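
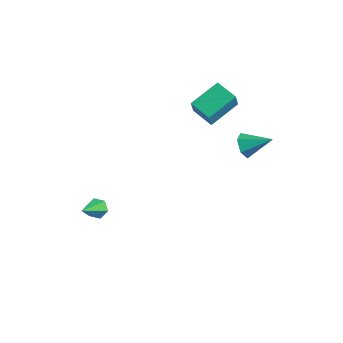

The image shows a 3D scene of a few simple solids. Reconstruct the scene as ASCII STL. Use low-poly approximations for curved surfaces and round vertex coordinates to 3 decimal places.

solid 
facet normal -0.140 0.728 -0.671
outer loop
vertex -1.511 -1.947 -3.61
vertex -2.108 -2.109 -3.661
vertex -1.935 -1.688 -3.24
endloop
endfacet
facet normal 0.728 0.345 0.592
outer loop
vertex -1.511 -1.947 -3.61
vertex -1.935 -1.688 -3.24
vertex -1.812 -3.631 -2.259
endloop
endfacet
facet normal -0.142 0.728 -0.670
outer loop
vertex -1.935 -1.688 -3.24
vertex -2.108 -2.109 -3.661
vertex -2.531 -1.85 -3.29
endloop
endfacet
facet normal -0.192 0.433 0.881
outer loop
vertex -1.935 -1.688 -3.24
vertex -2.531 -1.85 -3.29
vertex -1.812 -3.631 -2.259
endloop
endfacet
facet normal -0.142 0.728 -0.670
outer loop
vertex -2.531 -1.85 -3.29
vertex -2.108 -2.109 -3.661
vertex -2.704 -2.271 -3.711
endloop
endfacet
facet normal -0.885 -0.093 0.457
outer loop
vertex -2.531 -1.85 -3.29
vertex -2.704 -2.271 -3.711
vertex -1.812 -3.631 -2.259
endloop
endfacet
facet normal -0.142 0.728 -0.670
outer loop
vertex -2.704 -2.271 -3.711
vertex -2.108 -2.109 -3.661
vertex -2.28 -2.53 -4.082
endloop
endfacet
facet normal -0.658 -0.707 -0.258
outer loop
vertex -2.704 -2.271 -3.711
vertex -2.28 -2.53 -4.082
vertex -1.812 -3.631 -2.259
endloop
endfacet
facet normal -0.142 0.728 -0.670
outer loop
vertex -2.28 -2.53 -4.082
vertex -2.108 -2.109 -3.661
vertex -1.684 -2.368 -4.032
endloop
endfacet
facet normal 0.262 -0.795 -0.547
outer loop
vertex -2.28 -2.53 -4.082
vertex -1.684 -2.368 -4.032
vertex -1.812 -3.631 -2.259
endloop
endfacet
facet normal -0.141 0.729 -0.670
outer loop
vertex -1.684 -2.368 -4.032
vertex -2.108 -2.109 -3.661
vertex -1.511 -1.947 -3.61
endloop
endfacet
facet normal 0.955 -0.269 -0.123
outer loop
vertex -1.684 -2.368 -4.032
vertex -1.511 -1.947 -3.61
vertex -1.812 -3.631 -2.259
endloop
endfacet
facet normal -0.975 0.154 0.161
outer loop
vertex 0.198 2.788 2.978
vertex 0.573 4.543 3.57
vertex 0.091 3.145 1.986
endloop
endfacet
facet normal -0.198 -0.929 -0.313
outer loop
vertex 1.407 2.937 1.77
vertex 0.198 2.788 2.978
vertex 0.091 3.145 1.986
endloop
endfacet
facet normal -0.975 0.154 0.161
outer loop
vertex 0.091 3.145 1.986
vertex 0.573 4.543 3.57
vertex 0.466 4.901 2.578
endloop
endfacet
facet normal -0.100 0.337 -0.936
outer loop
vertex 0.466 4.901 2.578
vertex 1.407 2.937 1.77
vertex 0.091 3.145 1.986
endloop
endfacet
facet normal 0.100 -0.337 0.936
outer loop
vertex 0.198 2.788 2.978
vertex 1.889 4.335 3.354
vertex 0.573 4.543 3.57
endloop
endfacet
facet normal -0.199 -0.928 -0.314
outer loop
vertex 1.514 2.579 2.762
vertex 0.198 2.788 2.978
vertex 1.407 2.937 1.77
endloop
endfacet
facet normal 0.100 -0.337 0.936
outer loop
vertex 1.514 2.579 2.762
vertex 1.889 4.335 3.354
vertex 0.198 2.788 2.978
endloop
endfacet
facet normal 0.198 0.929 0.314
outer loop
vertex 0.573 4.543 3.57
vertex 1.889 4.335 3.354
vertex 0.466 4.901 2.578
endloop
endfacet
facet normal -0.100 0.337 -0.936
outer loop
vertex 1.782 4.692 2.362
vertex 1.407 2.937 1.77
vertex 0.466 4.901 2.578
endloop
endfacet
facet normal 0.199 0.929 0.313
outer loop
vertex 0.466 4.901 2.578
vertex 1.889 4.335 3.354
vertex 1.782 4.692 2.362
endloop
endfacet
facet normal 0.975 -0.154 -0.161
outer loop
vertex 1.782 4.692 2.362
vertex 1.514 2.579 2.762
vertex 1.407 2.937 1.77
endloop
endfacet
facet normal 0.975 -0.154 -0.161
outer loop
vertex 1.889 4.335 3.354
vertex 1.514 2.579 2.762
vertex 1.782 4.692 2.362
endloop
endfacet
facet normal -0.764 -0.448 -0.465
outer loop
vertex 3.516 3.51 0.356
vertex 3.308 3.185 1.011
vertex 3.027 3.864 0.818
endloop
endfacet
facet normal 0.234 0.875 -0.423
outer loop
vertex 3.516 3.51 0.356
vertex 3.027 3.864 0.818
vertex 4.552 3.915 1.769
endloop
endfacet
facet normal -0.764 -0.448 -0.465
outer loop
vertex 3.027 3.864 0.818
vertex 3.308 3.185 1.011
vertex 2.819 3.539 1.473
endloop
endfacet
facet normal -0.256 0.896 0.363
outer loop
vertex 3.027 3.864 0.818
vertex 2.819 3.539 1.473
vertex 4.552 3.915 1.769
endloop
endfacet
facet normal -0.764 -0.448 -0.465
outer loop
vertex 2.819 3.539 1.473
vertex 3.308 3.185 1.011
vertex 3.1 2.86 1.666
endloop
endfacet
facet normal -0.205 0.188 0.961
outer loop
vertex 2.819 3.539 1.473
vertex 3.1 2.86 1.666
vertex 4.552 3.915 1.769
endloop
endfacet
facet normal -0.764 -0.447 -0.465
outer loop
vertex 3.1 2.86 1.666
vertex 3.308 3.185 1.011
vertex 3.588 2.506 1.204
endloop
endfacet
facet normal 0.338 -0.540 0.771
outer loop
vertex 3.1 2.86 1.666
vertex 3.588 2.506 1.204
vertex 4.552 3.915 1.769
endloop
endfacet
facet normal -0.764 -0.447 -0.465
outer loop
vertex 3.588 2.506 1.204
vertex 3.308 3.185 1.011
vertex 3.796 2.831 0.549
endloop
endfacet
facet normal 0.828 -0.560 -0.015
outer loop
vertex 3.588 2.506 1.204
vertex 3.796 2.831 0.549
vertex 4.552 3.915 1.769
endloop
endfacet
facet normal -0.764 -0.447 -0.465
outer loop
vertex 3.796 2.831 0.549
vertex 3.308 3.185 1.011
vertex 3.516 3.51 0.356
endloop
endfacet
facet normal 0.777 0.147 -0.612
outer loop
vertex 3.796 2.831 0.549
vertex 3.516 3.51 0.356
vertex 4.552 3.915 1.769
endloop
endfacet

endsolid


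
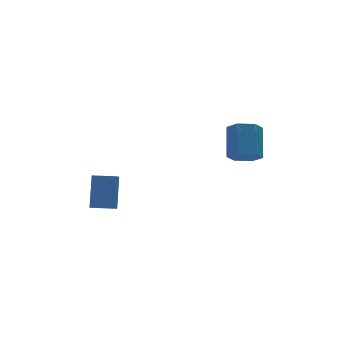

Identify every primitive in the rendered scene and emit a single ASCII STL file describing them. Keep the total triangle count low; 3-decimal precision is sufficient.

solid 
facet normal -0.361 -0.622 -0.695
outer loop
vertex 3.531 -1.286 -0.97
vertex 2.88 -1.598 -0.352
vertex 2.685 -0.857 -0.914
endloop
endfacet
facet normal 0.277 0.640 -0.717
outer loop
vertex 3.531 -1.286 -0.97
vertex 2.685 -0.857 -0.914
vertex 4.271 -0.01 0.454
endloop
endfacet
facet normal 0.276 0.640 -0.717
outer loop
vertex 4.271 -0.01 0.454
vertex 2.685 -0.857 -0.914
vertex 3.425 0.418 0.51
endloop
endfacet
facet normal 0.361 0.623 0.694
outer loop
vertex 4.271 -0.01 0.454
vertex 3.425 0.418 0.51
vertex 3.62 -0.322 1.072
endloop
endfacet
facet normal -0.361 -0.622 -0.695
outer loop
vertex 2.685 -0.857 -0.914
vertex 2.88 -1.598 -0.352
vertex 2.034 -1.169 -0.296
endloop
endfacet
facet normal -0.633 0.711 -0.308
outer loop
vertex 2.685 -0.857 -0.914
vertex 2.034 -1.169 -0.296
vertex 3.425 0.418 0.51
endloop
endfacet
facet normal -0.633 0.711 -0.308
outer loop
vertex 3.425 0.418 0.51
vertex 2.034 -1.169 -0.296
vertex 2.774 0.106 1.128
endloop
endfacet
facet normal 0.361 0.623 0.694
outer loop
vertex 3.425 0.418 0.51
vertex 2.774 0.106 1.128
vertex 3.62 -0.322 1.072
endloop
endfacet
facet normal -0.361 -0.622 -0.695
outer loop
vertex 2.034 -1.169 -0.296
vertex 2.88 -1.598 -0.352
vertex 2.229 -1.91 0.266
endloop
endfacet
facet normal -0.910 0.071 0.409
outer loop
vertex 2.034 -1.169 -0.296
vertex 2.229 -1.91 0.266
vertex 2.774 0.106 1.128
endloop
endfacet
facet normal -0.910 0.071 0.409
outer loop
vertex 2.774 0.106 1.128
vertex 2.229 -1.91 0.266
vertex 2.969 -0.634 1.69
endloop
endfacet
facet normal 0.361 0.623 0.694
outer loop
vertex 2.774 0.106 1.128
vertex 2.969 -0.634 1.69
vertex 3.62 -0.322 1.072
endloop
endfacet
facet normal -0.361 -0.623 -0.694
outer loop
vertex 2.229 -1.91 0.266
vertex 2.88 -1.598 -0.352
vertex 3.075 -2.338 0.21
endloop
endfacet
facet normal -0.276 -0.640 0.717
outer loop
vertex 2.229 -1.91 0.266
vertex 3.075 -2.338 0.21
vertex 2.969 -0.634 1.69
endloop
endfacet
facet normal -0.277 -0.640 0.717
outer loop
vertex 2.969 -0.634 1.69
vertex 3.075 -2.338 0.21
vertex 3.815 -1.063 1.634
endloop
endfacet
facet normal 0.361 0.622 0.695
outer loop
vertex 2.969 -0.634 1.69
vertex 3.815 -1.063 1.634
vertex 3.62 -0.322 1.072
endloop
endfacet
facet normal -0.361 -0.623 -0.694
outer loop
vertex 3.075 -2.338 0.21
vertex 2.88 -1.598 -0.352
vertex 3.726 -2.026 -0.408
endloop
endfacet
facet normal 0.633 -0.711 0.308
outer loop
vertex 3.075 -2.338 0.21
vertex 3.726 -2.026 -0.408
vertex 3.815 -1.063 1.634
endloop
endfacet
facet normal 0.633 -0.711 0.308
outer loop
vertex 3.815 -1.063 1.634
vertex 3.726 -2.026 -0.408
vertex 4.466 -0.751 1.016
endloop
endfacet
facet normal 0.361 0.622 0.695
outer loop
vertex 3.815 -1.063 1.634
vertex 4.466 -0.751 1.016
vertex 3.62 -0.322 1.072
endloop
endfacet
facet normal -0.361 -0.623 -0.694
outer loop
vertex 3.726 -2.026 -0.408
vertex 2.88 -1.598 -0.352
vertex 3.531 -1.286 -0.97
endloop
endfacet
facet normal 0.910 -0.071 -0.409
outer loop
vertex 3.726 -2.026 -0.408
vertex 3.531 -1.286 -0.97
vertex 4.466 -0.751 1.016
endloop
endfacet
facet normal 0.910 -0.071 -0.409
outer loop
vertex 4.466 -0.751 1.016
vertex 3.531 -1.286 -0.97
vertex 4.271 -0.01 0.454
endloop
endfacet
facet normal 0.361 0.622 0.695
outer loop
vertex 4.466 -0.751 1.016
vertex 4.271 -0.01 0.454
vertex 3.62 -0.322 1.072
endloop
endfacet
facet normal -0.554 -0.636 0.537
outer loop
vertex -2.728 2.267 -2.184
vertex -3.699 3.052 -2.256
vertex -3.363 1.32 -3.96
endloop
endfacet
facet normal 0.776 -0.628 0.057
outer loop
vertex -2.781 1.988 -4.524
vertex -2.728 2.267 -2.184
vertex -3.363 1.32 -3.96
endloop
endfacet
facet normal -0.554 -0.636 0.537
outer loop
vertex -3.363 1.32 -3.96
vertex -3.699 3.052 -2.256
vertex -4.333 2.105 -4.032
endloop
endfacet
facet normal -0.301 -0.449 -0.842
outer loop
vertex -4.333 2.105 -4.032
vertex -2.781 1.988 -4.524
vertex -3.363 1.32 -3.96
endloop
endfacet
facet normal 0.300 0.449 0.842
outer loop
vertex -2.728 2.267 -2.184
vertex -3.117 3.72 -2.82
vertex -3.699 3.052 -2.256
endloop
endfacet
facet normal 0.777 -0.627 0.057
outer loop
vertex -2.147 2.935 -2.748
vertex -2.728 2.267 -2.184
vertex -2.781 1.988 -4.524
endloop
endfacet
facet normal 0.301 0.449 0.841
outer loop
vertex -2.147 2.935 -2.748
vertex -3.117 3.72 -2.82
vertex -2.728 2.267 -2.184
endloop
endfacet
facet normal -0.776 0.628 -0.058
outer loop
vertex -3.699 3.052 -2.256
vertex -3.117 3.72 -2.82
vertex -4.333 2.105 -4.032
endloop
endfacet
facet normal -0.301 -0.449 -0.841
outer loop
vertex -3.752 2.773 -4.596
vertex -2.781 1.988 -4.524
vertex -4.333 2.105 -4.032
endloop
endfacet
facet normal -0.777 0.627 -0.057
outer loop
vertex -4.333 2.105 -4.032
vertex -3.117 3.72 -2.82
vertex -3.752 2.773 -4.596
endloop
endfacet
facet normal 0.554 0.636 -0.537
outer loop
vertex -3.752 2.773 -4.596
vertex -2.147 2.935 -2.748
vertex -2.781 1.988 -4.524
endloop
endfacet
facet normal 0.554 0.636 -0.537
outer loop
vertex -3.117 3.72 -2.82
vertex -2.147 2.935 -2.748
vertex -3.752 2.773 -4.596
endloop
endfacet

endsolid


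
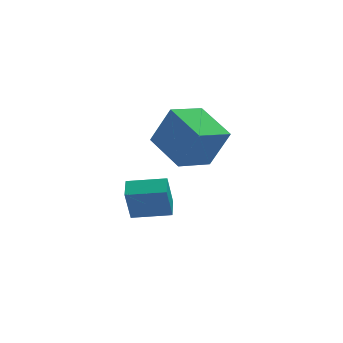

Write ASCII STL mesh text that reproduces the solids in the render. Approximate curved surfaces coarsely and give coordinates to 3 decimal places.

solid 
facet normal -0.812 -0.521 0.264
outer loop
vertex 2.381 -1.915 3.248
vertex 1.598 -0.394 3.839
vertex 1.696 -1.652 1.66
endloop
endfacet
facet normal 0.433 -0.841 -0.326
outer loop
vertex 2.922 -0.866 1.261
vertex 2.381 -1.915 3.248
vertex 1.696 -1.652 1.66
endloop
endfacet
facet normal -0.812 -0.520 0.264
outer loop
vertex 1.696 -1.652 1.66
vertex 1.598 -0.394 3.839
vertex 0.913 -0.13 2.25
endloop
endfacet
facet normal -0.392 0.150 -0.908
outer loop
vertex 0.913 -0.13 2.25
vertex 2.922 -0.866 1.261
vertex 1.696 -1.652 1.66
endloop
endfacet
facet normal 0.392 -0.151 0.908
outer loop
vertex 2.381 -1.915 3.248
vertex 2.824 0.392 3.44
vertex 1.598 -0.394 3.839
endloop
endfacet
facet normal 0.432 -0.841 -0.326
outer loop
vertex 3.607 -1.13 2.85
vertex 2.381 -1.915 3.248
vertex 2.922 -0.866 1.261
endloop
endfacet
facet normal 0.391 -0.151 0.908
outer loop
vertex 3.607 -1.13 2.85
vertex 2.824 0.392 3.44
vertex 2.381 -1.915 3.248
endloop
endfacet
facet normal -0.433 0.840 0.326
outer loop
vertex 1.598 -0.394 3.839
vertex 2.824 0.392 3.44
vertex 0.913 -0.13 2.25
endloop
endfacet
facet normal -0.391 0.151 -0.908
outer loop
vertex 2.139 0.655 1.852
vertex 2.922 -0.866 1.261
vertex 0.913 -0.13 2.25
endloop
endfacet
facet normal -0.433 0.841 0.326
outer loop
vertex 0.913 -0.13 2.25
vertex 2.824 0.392 3.44
vertex 2.139 0.655 1.852
endloop
endfacet
facet normal 0.812 0.521 -0.264
outer loop
vertex 2.139 0.655 1.852
vertex 3.607 -1.13 2.85
vertex 2.922 -0.866 1.261
endloop
endfacet
facet normal 0.812 0.520 -0.264
outer loop
vertex 2.824 0.392 3.44
vertex 3.607 -1.13 2.85
vertex 2.139 0.655 1.852
endloop
endfacet
facet normal -0.973 0.194 -0.128
outer loop
vertex 0.025 0.242 -0.688
vertex 0.164 1.091 -0.458
vertex 0.278 0.583 -2.096
endloop
endfacet
facet normal -0.156 -0.953 -0.259
outer loop
vertex 1.756 0.289 -1.902
vertex 0.025 0.242 -0.688
vertex 0.278 0.583 -2.096
endloop
endfacet
facet normal -0.973 0.193 -0.127
outer loop
vertex 0.278 0.583 -2.096
vertex 0.164 1.091 -0.458
vertex 0.416 1.432 -1.866
endloop
endfacet
facet normal 0.172 0.231 -0.958
outer loop
vertex 0.416 1.432 -1.866
vertex 1.756 0.289 -1.902
vertex 0.278 0.583 -2.096
endloop
endfacet
facet normal -0.172 -0.231 0.958
outer loop
vertex 0.025 0.242 -0.688
vertex 1.642 0.797 -0.264
vertex 0.164 1.091 -0.458
endloop
endfacet
facet normal -0.156 -0.953 -0.259
outer loop
vertex 1.504 -0.052 -0.494
vertex 0.025 0.242 -0.688
vertex 1.756 0.289 -1.902
endloop
endfacet
facet normal -0.172 -0.232 0.958
outer loop
vertex 1.504 -0.052 -0.494
vertex 1.642 0.797 -0.264
vertex 0.025 0.242 -0.688
endloop
endfacet
facet normal 0.156 0.953 0.259
outer loop
vertex 0.164 1.091 -0.458
vertex 1.642 0.797 -0.264
vertex 0.416 1.432 -1.866
endloop
endfacet
facet normal 0.172 0.231 -0.958
outer loop
vertex 1.895 1.138 -1.672
vertex 1.756 0.289 -1.902
vertex 0.416 1.432 -1.866
endloop
endfacet
facet normal 0.156 0.953 0.259
outer loop
vertex 0.416 1.432 -1.866
vertex 1.642 0.797 -0.264
vertex 1.895 1.138 -1.672
endloop
endfacet
facet normal 0.973 -0.194 0.127
outer loop
vertex 1.895 1.138 -1.672
vertex 1.504 -0.052 -0.494
vertex 1.756 0.289 -1.902
endloop
endfacet
facet normal 0.973 -0.193 0.128
outer loop
vertex 1.642 0.797 -0.264
vertex 1.504 -0.052 -0.494
vertex 1.895 1.138 -1.672
endloop
endfacet

endsolid


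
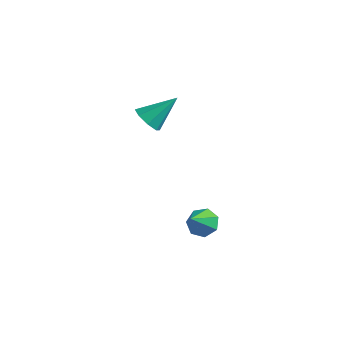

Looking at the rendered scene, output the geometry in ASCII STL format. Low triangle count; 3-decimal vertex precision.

solid 
facet normal -0.105 0.705 -0.701
outer loop
vertex 3.549 0.106 -3.164
vertex 2.834 0.088 -3.075
vertex 3.319 0.498 -2.735
endloop
endfacet
facet normal 0.886 0.011 0.464
outer loop
vertex 3.549 0.106 -3.164
vertex 3.319 0.498 -2.735
vertex 2.986 -0.928 -2.065
endloop
endfacet
facet normal -0.105 0.706 -0.701
outer loop
vertex 3.319 0.498 -2.735
vertex 2.834 0.088 -3.075
vertex 2.724 0.581 -2.562
endloop
endfacet
facet normal 0.306 0.345 0.887
outer loop
vertex 3.319 0.498 -2.735
vertex 2.724 0.581 -2.562
vertex 2.986 -0.928 -2.065
endloop
endfacet
facet normal -0.106 0.706 -0.701
outer loop
vertex 2.724 0.581 -2.562
vertex 2.834 0.088 -3.075
vertex 2.213 0.293 -2.775
endloop
endfacet
facet normal -0.471 0.201 0.859
outer loop
vertex 2.724 0.581 -2.562
vertex 2.213 0.293 -2.775
vertex 2.986 -0.928 -2.065
endloop
endfacet
facet normal -0.106 0.705 -0.701
outer loop
vertex 2.213 0.293 -2.775
vertex 2.834 0.088 -3.075
vertex 2.169 -0.15 -3.214
endloop
endfacet
facet normal -0.861 -0.312 0.401
outer loop
vertex 2.213 0.293 -2.775
vertex 2.169 -0.15 -3.214
vertex 2.986 -0.928 -2.065
endloop
endfacet
facet normal -0.106 0.705 -0.702
outer loop
vertex 2.169 -0.15 -3.214
vertex 2.834 0.088 -3.075
vertex 2.626 -0.414 -3.548
endloop
endfacet
facet normal -0.571 -0.809 -0.142
outer loop
vertex 2.169 -0.15 -3.214
vertex 2.626 -0.414 -3.548
vertex 2.986 -0.928 -2.065
endloop
endfacet
facet normal -0.106 0.705 -0.702
outer loop
vertex 2.626 -0.414 -3.548
vertex 2.834 0.088 -3.075
vertex 3.24 -0.3 -3.526
endloop
endfacet
facet normal 0.183 -0.914 -0.361
outer loop
vertex 2.626 -0.414 -3.548
vertex 3.24 -0.3 -3.526
vertex 2.986 -0.928 -2.065
endloop
endfacet
facet normal -0.105 0.705 -0.701
outer loop
vertex 3.24 -0.3 -3.526
vertex 2.834 0.088 -3.075
vertex 3.549 0.106 -3.164
endloop
endfacet
facet normal 0.830 -0.550 -0.092
outer loop
vertex 3.24 -0.3 -3.526
vertex 3.549 0.106 -3.164
vertex 2.986 -0.928 -2.065
endloop
endfacet
facet normal -0.421 -0.650 -0.633
outer loop
vertex 0.578 -0.625 2.432
vertex 0.143 -0.096 2.178
vertex 0.804 -0.351 2.0
endloop
endfacet
facet normal 0.911 -0.291 0.292
outer loop
vertex 0.578 -0.625 2.432
vertex 0.804 -0.351 2.0
vertex 0.837 0.976 3.222
endloop
endfacet
facet normal -0.421 -0.650 -0.632
outer loop
vertex 0.804 -0.351 2.0
vertex 0.143 -0.096 2.178
vertex 0.642 0.072 1.673
endloop
endfacet
facet normal 0.955 0.188 -0.230
outer loop
vertex 0.804 -0.351 2.0
vertex 0.642 0.072 1.673
vertex 0.837 0.976 3.222
endloop
endfacet
facet normal -0.421 -0.650 -0.632
outer loop
vertex 0.642 0.072 1.673
vertex 0.143 -0.096 2.178
vertex 0.188 0.397 1.641
endloop
endfacet
facet normal 0.534 0.699 -0.475
outer loop
vertex 0.642 0.072 1.673
vertex 0.188 0.397 1.641
vertex 0.837 0.976 3.222
endloop
endfacet
facet normal -0.420 -0.651 -0.632
outer loop
vertex 0.188 0.397 1.641
vertex 0.143 -0.096 2.178
vertex -0.292 0.432 1.924
endloop
endfacet
facet normal -0.109 0.947 -0.302
outer loop
vertex 0.188 0.397 1.641
vertex -0.292 0.432 1.924
vertex 0.837 0.976 3.222
endloop
endfacet
facet normal -0.420 -0.651 -0.633
outer loop
vertex -0.292 0.432 1.924
vertex 0.143 -0.096 2.178
vertex -0.518 0.158 2.356
endloop
endfacet
facet normal -0.593 0.784 0.187
outer loop
vertex -0.292 0.432 1.924
vertex -0.518 0.158 2.356
vertex 0.837 0.976 3.222
endloop
endfacet
facet normal -0.420 -0.650 -0.633
outer loop
vertex -0.518 0.158 2.356
vertex 0.143 -0.096 2.178
vertex -0.356 -0.265 2.683
endloop
endfacet
facet normal -0.637 0.304 0.709
outer loop
vertex -0.518 0.158 2.356
vertex -0.356 -0.265 2.683
vertex 0.837 0.976 3.222
endloop
endfacet
facet normal -0.420 -0.651 -0.633
outer loop
vertex -0.356 -0.265 2.683
vertex 0.143 -0.096 2.178
vertex 0.098 -0.589 2.715
endloop
endfacet
facet normal -0.215 -0.207 0.954
outer loop
vertex -0.356 -0.265 2.683
vertex 0.098 -0.589 2.715
vertex 0.837 0.976 3.222
endloop
endfacet
facet normal -0.421 -0.650 -0.632
outer loop
vertex 0.098 -0.589 2.715
vertex 0.143 -0.096 2.178
vertex 0.578 -0.625 2.432
endloop
endfacet
facet normal 0.427 -0.455 0.782
outer loop
vertex 0.098 -0.589 2.715
vertex 0.578 -0.625 2.432
vertex 0.837 0.976 3.222
endloop
endfacet

endsolid


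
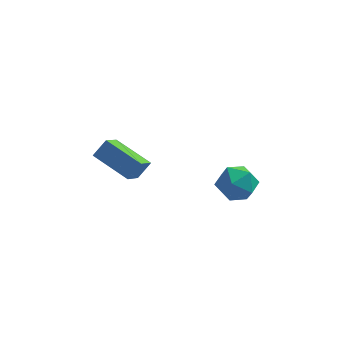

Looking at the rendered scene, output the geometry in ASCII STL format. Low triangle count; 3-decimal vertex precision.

solid 
facet normal -0.542 -0.408 -0.735
outer loop
vertex -2.177 2.282 1.996
vertex -3.828 3.278 2.661
vertex -1.859 3.37 1.157
endloop
endfacet
facet normal 0.810 -0.488 -0.326
outer loop
vertex -1.312 3.782 1.899
vertex -2.177 2.282 1.996
vertex -1.859 3.37 1.157
endloop
endfacet
facet normal -0.542 -0.409 -0.734
outer loop
vertex -1.859 3.37 1.157
vertex -3.828 3.278 2.661
vertex -3.511 4.365 1.822
endloop
endfacet
facet normal 0.225 0.772 -0.595
outer loop
vertex -3.511 4.365 1.822
vertex -1.312 3.782 1.899
vertex -1.859 3.37 1.157
endloop
endfacet
facet normal -0.226 -0.771 0.595
outer loop
vertex -2.177 2.282 1.996
vertex -3.281 3.69 3.403
vertex -3.828 3.278 2.661
endloop
endfacet
facet normal 0.810 -0.488 -0.326
outer loop
vertex -1.629 2.695 2.738
vertex -2.177 2.282 1.996
vertex -1.312 3.782 1.899
endloop
endfacet
facet normal -0.225 -0.771 0.595
outer loop
vertex -1.629 2.695 2.738
vertex -3.281 3.69 3.403
vertex -2.177 2.282 1.996
endloop
endfacet
facet normal -0.810 0.488 0.326
outer loop
vertex -3.828 3.278 2.661
vertex -3.281 3.69 3.403
vertex -3.511 4.365 1.822
endloop
endfacet
facet normal 0.225 0.771 -0.596
outer loop
vertex -2.963 4.778 2.564
vertex -1.312 3.782 1.899
vertex -3.511 4.365 1.822
endloop
endfacet
facet normal -0.810 0.488 0.326
outer loop
vertex -3.511 4.365 1.822
vertex -3.281 3.69 3.403
vertex -2.963 4.778 2.564
endloop
endfacet
facet normal 0.542 0.409 0.734
outer loop
vertex -2.963 4.778 2.564
vertex -1.629 2.695 2.738
vertex -1.312 3.782 1.899
endloop
endfacet
facet normal 0.542 0.408 0.735
outer loop
vertex -3.281 3.69 3.403
vertex -1.629 2.695 2.738
vertex -2.963 4.778 2.564
endloop
endfacet
facet normal 0.154 0.433 0.888
outer loop
vertex 2.834 3.357 2.332
vertex 2.126 2.701 2.775
vertex 3.151 2.426 2.731
endloop
endfacet
facet normal 0.742 0.461 0.486
outer loop
vertex 2.834 3.357 2.332
vertex 3.151 2.426 2.731
vertex 3.544 2.768 1.806
endloop
endfacet
facet normal 0.580 0.806 -0.119
outer loop
vertex 2.834 3.357 2.332
vertex 3.544 2.768 1.806
vertex 2.761 3.254 1.277
endloop
endfacet
facet normal -0.107 0.990 -0.089
outer loop
vertex 2.834 3.357 2.332
vertex 2.761 3.254 1.277
vertex 1.885 3.213 1.876
endloop
endfacet
facet normal -0.371 0.761 0.533
outer loop
vertex 2.834 3.357 2.332
vertex 1.885 3.213 1.876
vertex 2.126 2.701 2.775
endloop
endfacet
facet normal 0.926 -0.207 0.317
outer loop
vertex 3.544 2.768 1.806
vertex 3.151 2.426 2.731
vertex 3.275 1.747 1.924
endloop
endfacet
facet normal -0.026 -0.252 0.967
outer loop
vertex 3.151 2.426 2.731
vertex 2.126 2.701 2.775
vertex 2.399 1.706 2.523
endloop
endfacet
facet normal -0.877 0.276 0.393
outer loop
vertex 2.126 2.701 2.775
vertex 1.885 3.213 1.876
vertex 1.616 2.192 1.994
endloop
endfacet
facet normal -0.450 0.648 -0.614
outer loop
vertex 1.885 3.213 1.876
vertex 2.761 3.254 1.277
vertex 2.009 2.534 1.069
endloop
endfacet
facet normal 0.664 0.350 -0.661
outer loop
vertex 2.761 3.254 1.277
vertex 3.544 2.768 1.806
vertex 3.034 2.259 1.025
endloop
endfacet
facet normal 0.107 -0.990 0.089
outer loop
vertex 2.326 1.603 1.468
vertex 3.275 1.747 1.924
vertex 2.399 1.706 2.523
endloop
endfacet
facet normal -0.580 -0.806 0.119
outer loop
vertex 2.326 1.603 1.468
vertex 2.399 1.706 2.523
vertex 1.616 2.192 1.994
endloop
endfacet
facet normal -0.742 -0.461 -0.486
outer loop
vertex 2.326 1.603 1.468
vertex 1.616 2.192 1.994
vertex 2.009 2.534 1.069
endloop
endfacet
facet normal -0.154 -0.433 -0.888
outer loop
vertex 2.326 1.603 1.468
vertex 2.009 2.534 1.069
vertex 3.034 2.259 1.025
endloop
endfacet
facet normal 0.371 -0.761 -0.533
outer loop
vertex 2.326 1.603 1.468
vertex 3.034 2.259 1.025
vertex 3.275 1.747 1.924
endloop
endfacet
facet normal 0.450 -0.648 0.614
outer loop
vertex 2.399 1.706 2.523
vertex 3.275 1.747 1.924
vertex 3.151 2.426 2.731
endloop
endfacet
facet normal -0.664 -0.350 0.661
outer loop
vertex 1.616 2.192 1.994
vertex 2.399 1.706 2.523
vertex 2.126 2.701 2.775
endloop
endfacet
facet normal -0.926 0.207 -0.317
outer loop
vertex 2.009 2.534 1.069
vertex 1.616 2.192 1.994
vertex 1.885 3.213 1.876
endloop
endfacet
facet normal 0.026 0.252 -0.967
outer loop
vertex 3.034 2.259 1.025
vertex 2.009 2.534 1.069
vertex 2.761 3.254 1.277
endloop
endfacet
facet normal 0.877 -0.276 -0.393
outer loop
vertex 3.275 1.747 1.924
vertex 3.034 2.259 1.025
vertex 3.544 2.768 1.806
endloop
endfacet

endsolid


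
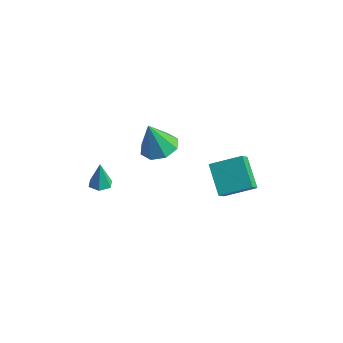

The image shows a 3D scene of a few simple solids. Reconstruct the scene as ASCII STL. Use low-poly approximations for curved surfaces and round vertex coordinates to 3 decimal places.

solid 
facet normal 0.095 -0.135 -0.986
outer loop
vertex -2.854 -0.193 -1.223
vertex -3.501 -0.23 -1.28
vertex -3.202 0.345 -1.33
endloop
endfacet
facet normal 0.751 0.556 0.356
outer loop
vertex -2.854 -0.193 -1.223
vertex -3.202 0.345 -1.33
vertex -3.639 -0.03 0.18
endloop
endfacet
facet normal 0.095 -0.135 -0.986
outer loop
vertex -3.202 0.345 -1.33
vertex -3.501 -0.23 -1.28
vertex -3.849 0.308 -1.387
endloop
endfacet
facet normal -0.075 0.973 0.220
outer loop
vertex -3.202 0.345 -1.33
vertex -3.849 0.308 -1.387
vertex -3.639 -0.03 0.18
endloop
endfacet
facet normal 0.093 -0.136 -0.986
outer loop
vertex -3.849 0.308 -1.387
vertex -3.501 -0.23 -1.28
vertex -4.147 -0.267 -1.336
endloop
endfacet
facet normal -0.859 0.464 0.215
outer loop
vertex -3.849 0.308 -1.387
vertex -4.147 -0.267 -1.336
vertex -3.639 -0.03 0.18
endloop
endfacet
facet normal 0.093 -0.136 -0.986
outer loop
vertex -4.147 -0.267 -1.336
vertex -3.501 -0.23 -1.28
vertex -3.799 -0.805 -1.229
endloop
endfacet
facet normal -0.818 -0.460 0.346
outer loop
vertex -4.147 -0.267 -1.336
vertex -3.799 -0.805 -1.229
vertex -3.639 -0.03 0.18
endloop
endfacet
facet normal 0.093 -0.136 -0.986
outer loop
vertex -3.799 -0.805 -1.229
vertex -3.501 -0.23 -1.28
vertex -3.152 -0.769 -1.173
endloop
endfacet
facet normal 0.007 -0.877 0.481
outer loop
vertex -3.799 -0.805 -1.229
vertex -3.152 -0.769 -1.173
vertex -3.639 -0.03 0.18
endloop
endfacet
facet normal 0.095 -0.135 -0.986
outer loop
vertex -3.152 -0.769 -1.173
vertex -3.501 -0.23 -1.28
vertex -2.854 -0.193 -1.223
endloop
endfacet
facet normal 0.793 -0.368 0.486
outer loop
vertex -3.152 -0.769 -1.173
vertex -2.854 -0.193 -1.223
vertex -3.639 -0.03 0.18
endloop
endfacet
facet normal 0.230 0.184 -0.956
outer loop
vertex -0.209 1.98 2.023
vertex -1.205 1.792 1.747
vertex -0.663 2.642 2.041
endloop
endfacet
facet normal 0.597 0.390 0.701
outer loop
vertex -0.209 1.98 2.023
vertex -0.663 2.642 2.041
vertex -1.635 1.448 3.533
endloop
endfacet
facet normal 0.230 0.184 -0.956
outer loop
vertex -0.663 2.642 2.041
vertex -1.205 1.792 1.747
vertex -1.435 2.807 1.887
endloop
endfacet
facet normal 0.037 0.768 0.639
outer loop
vertex -0.663 2.642 2.041
vertex -1.435 2.807 1.887
vertex -1.635 1.448 3.533
endloop
endfacet
facet normal 0.230 0.184 -0.956
outer loop
vertex -1.435 2.807 1.887
vertex -1.205 1.792 1.747
vertex -2.071 2.377 1.651
endloop
endfacet
facet normal -0.608 0.647 0.460
outer loop
vertex -1.435 2.807 1.887
vertex -2.071 2.377 1.651
vertex -1.635 1.448 3.533
endloop
endfacet
facet normal 0.230 0.184 -0.955
outer loop
vertex -2.071 2.377 1.651
vertex -1.205 1.792 1.747
vertex -2.2 1.605 1.471
endloop
endfacet
facet normal -0.958 0.097 0.270
outer loop
vertex -2.071 2.377 1.651
vertex -2.2 1.605 1.471
vertex -1.635 1.448 3.533
endloop
endfacet
facet normal 0.230 0.185 -0.955
outer loop
vertex -2.2 1.605 1.471
vertex -1.205 1.792 1.747
vertex -1.746 0.942 1.452
endloop
endfacet
facet normal -0.809 -0.559 0.179
outer loop
vertex -2.2 1.605 1.471
vertex -1.746 0.942 1.452
vertex -1.635 1.448 3.533
endloop
endfacet
facet normal 0.230 0.185 -0.955
outer loop
vertex -1.746 0.942 1.452
vertex -1.205 1.792 1.747
vertex -0.975 0.777 1.606
endloop
endfacet
facet normal -0.249 -0.938 0.241
outer loop
vertex -1.746 0.942 1.452
vertex -0.975 0.777 1.606
vertex -1.635 1.448 3.533
endloop
endfacet
facet normal 0.231 0.185 -0.955
outer loop
vertex -0.975 0.777 1.606
vertex -1.205 1.792 1.747
vertex -0.338 1.207 1.843
endloop
endfacet
facet normal 0.395 -0.817 0.420
outer loop
vertex -0.975 0.777 1.606
vertex -0.338 1.207 1.843
vertex -1.635 1.448 3.533
endloop
endfacet
facet normal 0.230 0.184 -0.956
outer loop
vertex -0.338 1.207 1.843
vertex -1.205 1.792 1.747
vertex -0.209 1.98 2.023
endloop
endfacet
facet normal 0.746 -0.267 0.610
outer loop
vertex -0.338 1.207 1.843
vertex -0.209 1.98 2.023
vertex -1.635 1.448 3.533
endloop
endfacet
facet normal -0.673 0.473 0.568
outer loop
vertex 1.779 1.953 1.995
vertex 3.058 3.02 2.623
vertex 1.576 2.709 1.125
endloop
endfacet
facet normal -0.719 -0.599 -0.353
outer loop
vertex 2.842 1.82 0.057
vertex 1.779 1.953 1.995
vertex 1.576 2.709 1.125
endloop
endfacet
facet normal -0.674 0.472 0.568
outer loop
vertex 1.576 2.709 1.125
vertex 3.058 3.02 2.623
vertex 2.854 3.776 1.753
endloop
endfacet
facet normal -0.174 0.646 -0.744
outer loop
vertex 2.854 3.776 1.753
vertex 2.842 1.82 0.057
vertex 1.576 2.709 1.125
endloop
endfacet
facet normal 0.174 -0.646 0.743
outer loop
vertex 1.779 1.953 1.995
vertex 4.324 2.131 1.555
vertex 3.058 3.02 2.623
endloop
endfacet
facet normal -0.718 -0.600 -0.353
outer loop
vertex 3.046 1.064 0.927
vertex 1.779 1.953 1.995
vertex 2.842 1.82 0.057
endloop
endfacet
facet normal 0.174 -0.646 0.744
outer loop
vertex 3.046 1.064 0.927
vertex 4.324 2.131 1.555
vertex 1.779 1.953 1.995
endloop
endfacet
facet normal 0.718 0.600 0.353
outer loop
vertex 3.058 3.02 2.623
vertex 4.324 2.131 1.555
vertex 2.854 3.776 1.753
endloop
endfacet
facet normal -0.174 0.646 -0.744
outer loop
vertex 4.121 2.887 0.685
vertex 2.842 1.82 0.057
vertex 2.854 3.776 1.753
endloop
endfacet
facet normal 0.718 0.599 0.353
outer loop
vertex 2.854 3.776 1.753
vertex 4.324 2.131 1.555
vertex 4.121 2.887 0.685
endloop
endfacet
facet normal 0.673 -0.473 -0.569
outer loop
vertex 4.121 2.887 0.685
vertex 3.046 1.064 0.927
vertex 2.842 1.82 0.057
endloop
endfacet
facet normal 0.674 -0.473 -0.568
outer loop
vertex 4.324 2.131 1.555
vertex 3.046 1.064 0.927
vertex 4.121 2.887 0.685
endloop
endfacet

endsolid


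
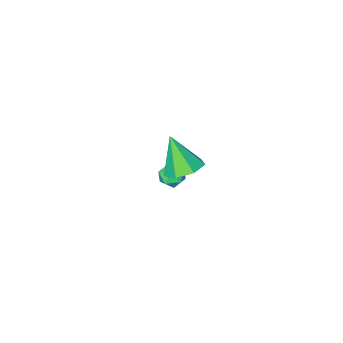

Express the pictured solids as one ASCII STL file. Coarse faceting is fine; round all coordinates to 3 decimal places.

solid 
facet normal -0.096 0.469 -0.878
outer loop
vertex 2.046 1.678 1.064
vertex 1.164 1.886 1.271
vertex 1.933 2.378 1.45
endloop
endfacet
facet normal 0.935 -0.043 0.352
outer loop
vertex 2.046 1.678 1.064
vertex 1.933 2.378 1.45
vertex 1.336 1.034 2.869
endloop
endfacet
facet normal -0.094 0.467 -0.879
outer loop
vertex 1.933 2.378 1.45
vertex 1.164 1.886 1.271
vertex 1.24 2.708 1.7
endloop
endfacet
facet normal 0.497 0.516 0.698
outer loop
vertex 1.933 2.378 1.45
vertex 1.24 2.708 1.7
vertex 1.336 1.034 2.869
endloop
endfacet
facet normal -0.096 0.467 -0.879
outer loop
vertex 1.24 2.708 1.7
vertex 1.164 1.886 1.271
vertex 0.49 2.419 1.628
endloop
endfacet
facet normal -0.284 0.538 0.794
outer loop
vertex 1.24 2.708 1.7
vertex 0.49 2.419 1.628
vertex 1.336 1.034 2.869
endloop
endfacet
facet normal -0.095 0.469 -0.878
outer loop
vertex 0.49 2.419 1.628
vertex 1.164 1.886 1.271
vertex 0.247 1.729 1.286
endloop
endfacet
facet normal -0.822 0.008 0.569
outer loop
vertex 0.49 2.419 1.628
vertex 0.247 1.729 1.286
vertex 1.336 1.034 2.869
endloop
endfacet
facet normal -0.095 0.469 -0.878
outer loop
vertex 0.247 1.729 1.286
vertex 1.164 1.886 1.271
vertex 0.694 1.158 0.933
endloop
endfacet
facet normal -0.711 -0.676 0.193
outer loop
vertex 0.247 1.729 1.286
vertex 0.694 1.158 0.933
vertex 1.336 1.034 2.869
endloop
endfacet
facet normal -0.095 0.469 -0.878
outer loop
vertex 0.694 1.158 0.933
vertex 1.164 1.886 1.271
vertex 1.495 1.135 0.834
endloop
endfacet
facet normal -0.035 -0.998 -0.052
outer loop
vertex 0.694 1.158 0.933
vertex 1.495 1.135 0.834
vertex 1.336 1.034 2.869
endloop
endfacet
facet normal -0.096 0.469 -0.878
outer loop
vertex 1.495 1.135 0.834
vertex 1.164 1.886 1.271
vertex 2.046 1.678 1.064
endloop
endfacet
facet normal 0.698 -0.716 0.019
outer loop
vertex 1.495 1.135 0.834
vertex 2.046 1.678 1.064
vertex 1.336 1.034 2.869
endloop
endfacet
facet normal -0.660 0.746 0.090
outer loop
vertex -0.878 -1.493 -3.717
vertex -1.366 -1.883 -4.064
vertex -1.316 -1.925 -3.352
endloop
endfacet
facet normal -0.202 0.743 0.638
outer loop
vertex -0.878 -1.493 -3.717
vertex -1.316 -1.925 -3.352
vertex -0.623 -1.887 -3.177
endloop
endfacet
facet normal 0.458 0.807 0.373
outer loop
vertex -0.878 -1.493 -3.717
vertex -0.623 -1.887 -3.177
vertex -0.246 -1.822 -3.781
endloop
endfacet
facet normal 0.408 0.849 -0.337
outer loop
vertex -0.878 -1.493 -3.717
vertex -0.246 -1.822 -3.781
vertex -0.706 -1.819 -4.329
endloop
endfacet
facet normal -0.284 0.811 -0.512
outer loop
vertex -0.878 -1.493 -3.717
vertex -0.706 -1.819 -4.329
vertex -1.366 -1.883 -4.064
endloop
endfacet
facet normal -0.249 0.109 0.962
outer loop
vertex -0.623 -1.887 -3.177
vertex -1.316 -1.925 -3.352
vertex -0.954 -2.521 -3.191
endloop
endfacet
facet normal -0.991 0.114 0.076
outer loop
vertex -1.316 -1.925 -3.352
vertex -1.366 -1.883 -4.064
vertex -1.414 -2.518 -3.739
endloop
endfacet
facet normal -0.382 0.219 -0.898
outer loop
vertex -1.366 -1.883 -4.064
vertex -0.706 -1.819 -4.329
vertex -1.037 -2.453 -4.343
endloop
endfacet
facet normal 0.736 0.281 -0.616
outer loop
vertex -0.706 -1.819 -4.329
vertex -0.246 -1.822 -3.781
vertex -0.344 -2.415 -4.168
endloop
endfacet
facet normal 0.819 0.211 0.534
outer loop
vertex -0.246 -1.822 -3.781
vertex -0.623 -1.887 -3.177
vertex -0.294 -2.457 -3.456
endloop
endfacet
facet normal -0.408 -0.849 0.337
outer loop
vertex -0.782 -2.847 -3.803
vertex -0.954 -2.521 -3.191
vertex -1.414 -2.518 -3.739
endloop
endfacet
facet normal -0.458 -0.807 -0.373
outer loop
vertex -0.782 -2.847 -3.803
vertex -1.414 -2.518 -3.739
vertex -1.037 -2.453 -4.343
endloop
endfacet
facet normal 0.202 -0.743 -0.638
outer loop
vertex -0.782 -2.847 -3.803
vertex -1.037 -2.453 -4.343
vertex -0.344 -2.415 -4.168
endloop
endfacet
facet normal 0.660 -0.746 -0.090
outer loop
vertex -0.782 -2.847 -3.803
vertex -0.344 -2.415 -4.168
vertex -0.294 -2.457 -3.456
endloop
endfacet
facet normal 0.284 -0.811 0.512
outer loop
vertex -0.782 -2.847 -3.803
vertex -0.294 -2.457 -3.456
vertex -0.954 -2.521 -3.191
endloop
endfacet
facet normal -0.736 -0.281 0.616
outer loop
vertex -1.414 -2.518 -3.739
vertex -0.954 -2.521 -3.191
vertex -1.316 -1.925 -3.352
endloop
endfacet
facet normal -0.819 -0.211 -0.534
outer loop
vertex -1.037 -2.453 -4.343
vertex -1.414 -2.518 -3.739
vertex -1.366 -1.883 -4.064
endloop
endfacet
facet normal 0.249 -0.109 -0.962
outer loop
vertex -0.344 -2.415 -4.168
vertex -1.037 -2.453 -4.343
vertex -0.706 -1.819 -4.329
endloop
endfacet
facet normal 0.991 -0.114 -0.076
outer loop
vertex -0.294 -2.457 -3.456
vertex -0.344 -2.415 -4.168
vertex -0.246 -1.822 -3.781
endloop
endfacet
facet normal 0.382 -0.219 0.898
outer loop
vertex -0.954 -2.521 -3.191
vertex -0.294 -2.457 -3.456
vertex -0.623 -1.887 -3.177
endloop
endfacet

endsolid


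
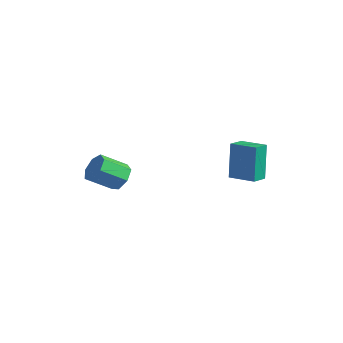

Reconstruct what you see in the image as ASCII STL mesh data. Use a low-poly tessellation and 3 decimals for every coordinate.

solid 
facet normal -0.928 -0.359 -0.095
outer loop
vertex 2.354 3.413 -2.616
vertex 2.048 4.251 -2.793
vertex 2.671 3.113 -4.578
endloop
endfacet
facet normal 0.337 -0.921 0.195
outer loop
vertex 3.952 3.609 -4.447
vertex 2.354 3.413 -2.616
vertex 2.671 3.113 -4.578
endloop
endfacet
facet normal -0.928 -0.360 -0.095
outer loop
vertex 2.671 3.113 -4.578
vertex 2.048 4.251 -2.793
vertex 2.364 3.952 -4.755
endloop
endfacet
facet normal 0.157 -0.148 -0.976
outer loop
vertex 2.364 3.952 -4.755
vertex 3.952 3.609 -4.447
vertex 2.671 3.113 -4.578
endloop
endfacet
facet normal -0.157 0.149 0.976
outer loop
vertex 2.354 3.413 -2.616
vertex 3.329 4.747 -2.662
vertex 2.048 4.251 -2.793
endloop
endfacet
facet normal 0.336 -0.922 0.195
outer loop
vertex 3.636 3.908 -2.485
vertex 2.354 3.413 -2.616
vertex 3.952 3.609 -4.447
endloop
endfacet
facet normal -0.157 0.148 0.976
outer loop
vertex 3.636 3.908 -2.485
vertex 3.329 4.747 -2.662
vertex 2.354 3.413 -2.616
endloop
endfacet
facet normal -0.337 0.921 -0.195
outer loop
vertex 2.048 4.251 -2.793
vertex 3.329 4.747 -2.662
vertex 2.364 3.952 -4.755
endloop
endfacet
facet normal 0.157 -0.149 -0.976
outer loop
vertex 3.646 4.447 -4.624
vertex 3.952 3.609 -4.447
vertex 2.364 3.952 -4.755
endloop
endfacet
facet normal -0.336 0.921 -0.195
outer loop
vertex 2.364 3.952 -4.755
vertex 3.329 4.747 -2.662
vertex 3.646 4.447 -4.624
endloop
endfacet
facet normal 0.928 0.359 0.095
outer loop
vertex 3.646 4.447 -4.624
vertex 3.636 3.908 -2.485
vertex 3.952 3.609 -4.447
endloop
endfacet
facet normal 0.928 0.360 0.095
outer loop
vertex 3.329 4.747 -2.662
vertex 3.636 3.908 -2.485
vertex 3.646 4.447 -4.624
endloop
endfacet
facet normal 0.274 0.790 -0.549
outer loop
vertex 1.113 -1.383 -4.162
vertex 0.345 -1.232 -4.328
vertex 0.785 -0.961 -3.718
endloop
endfacet
facet normal 0.838 0.083 0.540
outer loop
vertex 1.113 -1.383 -4.162
vertex 0.785 -0.961 -3.718
vertex 0.703 -2.56 -3.345
endloop
endfacet
facet normal 0.838 0.083 0.539
outer loop
vertex 0.703 -2.56 -3.345
vertex 0.785 -0.961 -3.718
vertex 0.376 -2.138 -2.901
endloop
endfacet
facet normal -0.275 -0.790 0.548
outer loop
vertex 0.703 -2.56 -3.345
vertex 0.376 -2.138 -2.901
vertex -0.065 -2.408 -3.512
endloop
endfacet
facet normal 0.275 0.789 -0.549
outer loop
vertex 0.785 -0.961 -3.718
vertex 0.345 -1.232 -4.328
vertex 0.127 -0.743 -3.734
endloop
endfacet
facet normal 0.154 0.527 0.836
outer loop
vertex 0.785 -0.961 -3.718
vertex 0.127 -0.743 -3.734
vertex 0.376 -2.138 -2.901
endloop
endfacet
facet normal 0.154 0.527 0.836
outer loop
vertex 0.376 -2.138 -2.901
vertex 0.127 -0.743 -3.734
vertex -0.283 -1.92 -2.917
endloop
endfacet
facet normal -0.275 -0.790 0.548
outer loop
vertex 0.376 -2.138 -2.901
vertex -0.283 -1.92 -2.917
vertex -0.065 -2.408 -3.512
endloop
endfacet
facet normal 0.276 0.789 -0.549
outer loop
vertex 0.127 -0.743 -3.734
vertex 0.345 -1.232 -4.328
vertex -0.368 -0.892 -4.197
endloop
endfacet
facet normal -0.645 0.575 0.504
outer loop
vertex 0.127 -0.743 -3.734
vertex -0.368 -0.892 -4.197
vertex -0.283 -1.92 -2.917
endloop
endfacet
facet normal -0.645 0.574 0.504
outer loop
vertex -0.283 -1.92 -2.917
vertex -0.368 -0.892 -4.197
vertex -0.778 -2.069 -3.381
endloop
endfacet
facet normal -0.275 -0.790 0.547
outer loop
vertex -0.283 -1.92 -2.917
vertex -0.778 -2.069 -3.381
vertex -0.065 -2.408 -3.512
endloop
endfacet
facet normal 0.276 0.790 -0.548
outer loop
vertex -0.368 -0.892 -4.197
vertex 0.345 -1.232 -4.328
vertex -0.326 -1.297 -4.76
endloop
endfacet
facet normal -0.959 0.190 -0.208
outer loop
vertex -0.368 -0.892 -4.197
vertex -0.326 -1.297 -4.76
vertex -0.778 -2.069 -3.381
endloop
endfacet
facet normal -0.960 0.188 -0.209
outer loop
vertex -0.778 -2.069 -3.381
vertex -0.326 -1.297 -4.76
vertex -0.735 -2.474 -3.943
endloop
endfacet
facet normal -0.275 -0.790 0.548
outer loop
vertex -0.778 -2.069 -3.381
vertex -0.735 -2.474 -3.943
vertex -0.065 -2.408 -3.512
endloop
endfacet
facet normal 0.276 0.790 -0.548
outer loop
vertex -0.326 -1.297 -4.76
vertex 0.345 -1.232 -4.328
vertex 0.222 -1.653 -4.997
endloop
endfacet
facet normal -0.550 -0.339 -0.763
outer loop
vertex -0.326 -1.297 -4.76
vertex 0.222 -1.653 -4.997
vertex -0.735 -2.474 -3.943
endloop
endfacet
facet normal -0.551 -0.337 -0.763
outer loop
vertex -0.735 -2.474 -3.943
vertex 0.222 -1.653 -4.997
vertex -0.188 -2.83 -4.181
endloop
endfacet
facet normal -0.275 -0.790 0.549
outer loop
vertex -0.735 -2.474 -3.943
vertex -0.188 -2.83 -4.181
vertex -0.065 -2.408 -3.512
endloop
endfacet
facet normal 0.275 0.790 -0.548
outer loop
vertex 0.222 -1.653 -4.997
vertex 0.345 -1.232 -4.328
vertex 0.862 -1.691 -4.731
endloop
endfacet
facet normal 0.273 -0.611 -0.744
outer loop
vertex 0.222 -1.653 -4.997
vertex 0.862 -1.691 -4.731
vertex -0.188 -2.83 -4.181
endloop
endfacet
facet normal 0.274 -0.611 -0.743
outer loop
vertex -0.188 -2.83 -4.181
vertex 0.862 -1.691 -4.731
vertex 0.452 -2.868 -3.914
endloop
endfacet
facet normal -0.276 -0.789 0.549
outer loop
vertex -0.188 -2.83 -4.181
vertex 0.452 -2.868 -3.914
vertex -0.065 -2.408 -3.512
endloop
endfacet
facet normal 0.274 0.790 -0.548
outer loop
vertex 0.862 -1.691 -4.731
vertex 0.345 -1.232 -4.328
vertex 1.113 -1.383 -4.162
endloop
endfacet
facet normal 0.891 -0.424 -0.164
outer loop
vertex 0.862 -1.691 -4.731
vertex 1.113 -1.383 -4.162
vertex 0.452 -2.868 -3.914
endloop
endfacet
facet normal 0.891 -0.424 -0.164
outer loop
vertex 0.452 -2.868 -3.914
vertex 1.113 -1.383 -4.162
vertex 0.703 -2.56 -3.345
endloop
endfacet
facet normal -0.276 -0.789 0.549
outer loop
vertex 0.452 -2.868 -3.914
vertex 0.703 -2.56 -3.345
vertex -0.065 -2.408 -3.512
endloop
endfacet

endsolid


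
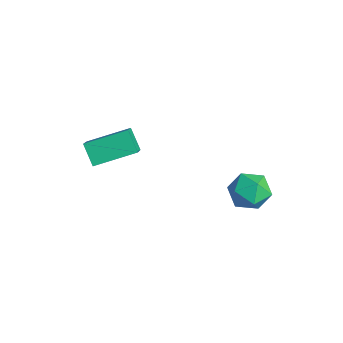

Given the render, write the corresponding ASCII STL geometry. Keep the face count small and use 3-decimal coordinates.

solid 
facet normal -0.670 0.405 -0.622
outer loop
vertex -0.661 -4.377 3.489
vertex -0.202 -2.815 4.013
vertex 0.038 -4.338 2.761
endloop
endfacet
facet normal -0.269 -0.913 -0.307
outer loop
vertex 0.842 -4.825 3.507
vertex -0.661 -4.377 3.489
vertex 0.038 -4.338 2.761
endloop
endfacet
facet normal -0.670 0.405 -0.622
outer loop
vertex 0.038 -4.338 2.761
vertex -0.202 -2.815 4.013
vertex 0.497 -2.776 3.285
endloop
endfacet
facet normal 0.692 0.038 -0.721
outer loop
vertex 0.497 -2.776 3.285
vertex 0.842 -4.825 3.507
vertex 0.038 -4.338 2.761
endloop
endfacet
facet normal -0.692 -0.038 0.721
outer loop
vertex -0.661 -4.377 3.489
vertex 0.602 -3.302 4.759
vertex -0.202 -2.815 4.013
endloop
endfacet
facet normal -0.269 -0.913 -0.307
outer loop
vertex 0.143 -4.864 4.235
vertex -0.661 -4.377 3.489
vertex 0.842 -4.825 3.507
endloop
endfacet
facet normal -0.692 -0.038 0.721
outer loop
vertex 0.143 -4.864 4.235
vertex 0.602 -3.302 4.759
vertex -0.661 -4.377 3.489
endloop
endfacet
facet normal 0.269 0.913 0.307
outer loop
vertex -0.202 -2.815 4.013
vertex 0.602 -3.302 4.759
vertex 0.497 -2.776 3.285
endloop
endfacet
facet normal 0.692 0.038 -0.721
outer loop
vertex 1.301 -3.263 4.031
vertex 0.842 -4.825 3.507
vertex 0.497 -2.776 3.285
endloop
endfacet
facet normal 0.269 0.913 0.307
outer loop
vertex 0.497 -2.776 3.285
vertex 0.602 -3.302 4.759
vertex 1.301 -3.263 4.031
endloop
endfacet
facet normal 0.670 -0.405 0.622
outer loop
vertex 1.301 -3.263 4.031
vertex 0.143 -4.864 4.235
vertex 0.842 -4.825 3.507
endloop
endfacet
facet normal 0.670 -0.405 0.622
outer loop
vertex 0.602 -3.302 4.759
vertex 0.143 -4.864 4.235
vertex 1.301 -3.263 4.031
endloop
endfacet
facet normal 0.130 0.991 0.023
outer loop
vertex 2.683 1.201 0.957
vertex 2.641 1.186 1.85
vertex 3.429 1.092 1.438
endloop
endfacet
facet normal 0.454 0.705 -0.545
outer loop
vertex 2.683 1.201 0.957
vertex 3.429 1.092 1.438
vertex 3.298 0.606 0.7
endloop
endfacet
facet normal -0.039 0.362 -0.931
outer loop
vertex 2.683 1.201 0.957
vertex 3.298 0.606 0.7
vertex 2.43 0.399 0.656
endloop
endfacet
facet normal -0.668 0.437 -0.602
outer loop
vertex 2.683 1.201 0.957
vertex 2.43 0.399 0.656
vertex 2.024 0.757 1.366
endloop
endfacet
facet normal -0.564 0.826 -0.013
outer loop
vertex 2.683 1.201 0.957
vertex 2.024 0.757 1.366
vertex 2.641 1.186 1.85
endloop
endfacet
facet normal 0.925 0.222 -0.310
outer loop
vertex 3.298 0.606 0.7
vertex 3.429 1.092 1.438
vertex 3.636 0.223 1.434
endloop
endfacet
facet normal 0.400 0.685 0.609
outer loop
vertex 3.429 1.092 1.438
vertex 2.641 1.186 1.85
vertex 3.23 0.581 2.144
endloop
endfacet
facet normal -0.723 0.418 0.551
outer loop
vertex 2.641 1.186 1.85
vertex 2.024 0.757 1.366
vertex 2.362 0.374 2.1
endloop
endfacet
facet normal -0.891 -0.210 -0.403
outer loop
vertex 2.024 0.757 1.366
vertex 2.43 0.399 0.656
vertex 2.231 -0.112 1.362
endloop
endfacet
facet normal 0.126 -0.331 -0.935
outer loop
vertex 2.43 0.399 0.656
vertex 3.298 0.606 0.7
vertex 3.019 -0.206 0.95
endloop
endfacet
facet normal 0.668 -0.437 0.602
outer loop
vertex 2.977 -0.221 1.843
vertex 3.636 0.223 1.434
vertex 3.23 0.581 2.144
endloop
endfacet
facet normal 0.039 -0.362 0.931
outer loop
vertex 2.977 -0.221 1.843
vertex 3.23 0.581 2.144
vertex 2.362 0.374 2.1
endloop
endfacet
facet normal -0.454 -0.705 0.545
outer loop
vertex 2.977 -0.221 1.843
vertex 2.362 0.374 2.1
vertex 2.231 -0.112 1.362
endloop
endfacet
facet normal -0.130 -0.991 -0.023
outer loop
vertex 2.977 -0.221 1.843
vertex 2.231 -0.112 1.362
vertex 3.019 -0.206 0.95
endloop
endfacet
facet normal 0.564 -0.826 0.013
outer loop
vertex 2.977 -0.221 1.843
vertex 3.019 -0.206 0.95
vertex 3.636 0.223 1.434
endloop
endfacet
facet normal 0.891 0.210 0.403
outer loop
vertex 3.23 0.581 2.144
vertex 3.636 0.223 1.434
vertex 3.429 1.092 1.438
endloop
endfacet
facet normal -0.126 0.331 0.935
outer loop
vertex 2.362 0.374 2.1
vertex 3.23 0.581 2.144
vertex 2.641 1.186 1.85
endloop
endfacet
facet normal -0.925 -0.222 0.310
outer loop
vertex 2.231 -0.112 1.362
vertex 2.362 0.374 2.1
vertex 2.024 0.757 1.366
endloop
endfacet
facet normal -0.400 -0.685 -0.609
outer loop
vertex 3.019 -0.206 0.95
vertex 2.231 -0.112 1.362
vertex 2.43 0.399 0.656
endloop
endfacet
facet normal 0.723 -0.418 -0.551
outer loop
vertex 3.636 0.223 1.434
vertex 3.019 -0.206 0.95
vertex 3.298 0.606 0.7
endloop
endfacet

endsolid


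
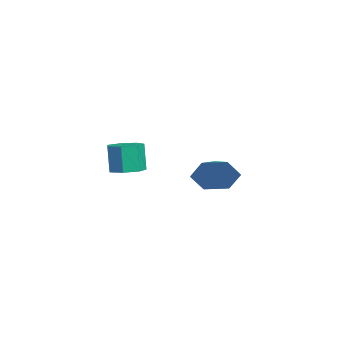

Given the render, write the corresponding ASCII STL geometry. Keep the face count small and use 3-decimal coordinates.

solid 
facet normal 0.936 -0.124 -0.328
outer loop
vertex -0.767 0.754 -3.229
vertex -1.106 0.359 -4.047
vertex -0.961 1.317 -3.995
endloop
endfacet
facet normal -0.323 0.722 0.612
outer loop
vertex -0.767 0.754 -3.229
vertex -0.961 1.317 -3.995
vertex -2.174 0.501 -3.673
endloop
endfacet
facet normal 0.936 -0.124 -0.328
outer loop
vertex -0.961 1.317 -3.995
vertex -1.106 0.359 -4.047
vertex -1.3 0.922 -4.813
endloop
endfacet
facet normal -0.579 0.802 -0.147
outer loop
vertex -0.961 1.317 -3.995
vertex -1.3 0.922 -4.813
vertex -2.174 0.501 -3.673
endloop
endfacet
facet normal 0.936 -0.125 -0.329
outer loop
vertex -1.3 0.922 -4.813
vertex -1.106 0.359 -4.047
vertex -1.446 -0.036 -4.866
endloop
endfacet
facet normal -0.811 0.155 -0.564
outer loop
vertex -1.3 0.922 -4.813
vertex -1.446 -0.036 -4.866
vertex -2.174 0.501 -3.673
endloop
endfacet
facet normal 0.936 -0.125 -0.329
outer loop
vertex -1.446 -0.036 -4.866
vertex -1.106 0.359 -4.047
vertex -1.252 -0.599 -4.1
endloop
endfacet
facet normal -0.788 -0.574 -0.222
outer loop
vertex -1.446 -0.036 -4.866
vertex -1.252 -0.599 -4.1
vertex -2.174 0.501 -3.673
endloop
endfacet
facet normal 0.936 -0.124 -0.329
outer loop
vertex -1.252 -0.599 -4.1
vertex -1.106 0.359 -4.047
vertex -0.912 -0.204 -3.282
endloop
endfacet
facet normal -0.532 -0.654 0.537
outer loop
vertex -1.252 -0.599 -4.1
vertex -0.912 -0.204 -3.282
vertex -2.174 0.501 -3.673
endloop
endfacet
facet normal 0.936 -0.124 -0.328
outer loop
vertex -0.912 -0.204 -3.282
vertex -1.106 0.359 -4.047
vertex -0.767 0.754 -3.229
endloop
endfacet
facet normal -0.300 -0.007 0.954
outer loop
vertex -0.912 -0.204 -3.282
vertex -0.767 0.754 -3.229
vertex -2.174 0.501 -3.673
endloop
endfacet
facet normal 0.209 0.035 -0.977
outer loop
vertex 3.893 -3.141 -1.855
vertex 3.344 -3.519 -1.986
vertex 3.394 -2.842 -1.951
endloop
endfacet
facet normal 0.490 0.861 0.136
outer loop
vertex 3.893 -3.141 -1.855
vertex 3.394 -2.842 -1.951
vertex 3.646 -3.183 -0.702
endloop
endfacet
facet normal 0.489 0.862 0.137
outer loop
vertex 3.646 -3.183 -0.702
vertex 3.394 -2.842 -1.951
vertex 3.146 -2.884 -0.798
endloop
endfacet
facet normal -0.209 -0.036 0.977
outer loop
vertex 3.646 -3.183 -0.702
vertex 3.146 -2.884 -0.798
vertex 3.096 -3.561 -0.834
endloop
endfacet
facet normal 0.210 0.035 -0.977
outer loop
vertex 3.394 -2.842 -1.951
vertex 3.344 -3.519 -1.986
vertex 2.857 -3.053 -2.074
endloop
endfacet
facet normal -0.357 0.933 -0.043
outer loop
vertex 3.394 -2.842 -1.951
vertex 2.857 -3.053 -2.074
vertex 3.146 -2.884 -0.798
endloop
endfacet
facet normal -0.357 0.933 -0.043
outer loop
vertex 3.146 -2.884 -0.798
vertex 2.857 -3.053 -2.074
vertex 2.609 -3.095 -0.921
endloop
endfacet
facet normal -0.209 -0.036 0.977
outer loop
vertex 3.146 -2.884 -0.798
vertex 2.609 -3.095 -0.921
vertex 3.096 -3.561 -0.834
endloop
endfacet
facet normal 0.210 0.035 -0.977
outer loop
vertex 2.857 -3.053 -2.074
vertex 3.344 -3.519 -1.986
vertex 2.686 -3.615 -2.131
endloop
endfacet
facet normal -0.934 0.303 -0.190
outer loop
vertex 2.857 -3.053 -2.074
vertex 2.686 -3.615 -2.131
vertex 2.609 -3.095 -0.921
endloop
endfacet
facet normal -0.934 0.302 -0.189
outer loop
vertex 2.609 -3.095 -0.921
vertex 2.686 -3.615 -2.131
vertex 2.439 -3.657 -0.978
endloop
endfacet
facet normal -0.209 -0.036 0.977
outer loop
vertex 2.609 -3.095 -0.921
vertex 2.439 -3.657 -0.978
vertex 3.096 -3.561 -0.834
endloop
endfacet
facet normal 0.210 0.036 -0.977
outer loop
vertex 2.686 -3.615 -2.131
vertex 3.344 -3.519 -1.986
vertex 3.011 -4.105 -2.079
endloop
endfacet
facet normal -0.808 -0.556 -0.193
outer loop
vertex 2.686 -3.615 -2.131
vertex 3.011 -4.105 -2.079
vertex 2.439 -3.657 -0.978
endloop
endfacet
facet normal -0.808 -0.556 -0.193
outer loop
vertex 2.439 -3.657 -0.978
vertex 3.011 -4.105 -2.079
vertex 2.764 -4.147 -0.926
endloop
endfacet
facet normal -0.209 -0.035 0.977
outer loop
vertex 2.439 -3.657 -0.978
vertex 2.764 -4.147 -0.926
vertex 3.096 -3.561 -0.834
endloop
endfacet
facet normal 0.210 0.036 -0.977
outer loop
vertex 3.011 -4.105 -2.079
vertex 3.344 -3.519 -1.986
vertex 3.587 -4.154 -1.957
endloop
endfacet
facet normal -0.074 -0.996 -0.052
outer loop
vertex 3.011 -4.105 -2.079
vertex 3.587 -4.154 -1.957
vertex 2.764 -4.147 -0.926
endloop
endfacet
facet normal -0.072 -0.996 -0.051
outer loop
vertex 2.764 -4.147 -0.926
vertex 3.587 -4.154 -1.957
vertex 3.339 -4.195 -0.804
endloop
endfacet
facet normal -0.210 -0.034 0.977
outer loop
vertex 2.764 -4.147 -0.926
vertex 3.339 -4.195 -0.804
vertex 3.096 -3.561 -0.834
endloop
endfacet
facet normal 0.210 0.036 -0.977
outer loop
vertex 3.587 -4.154 -1.957
vertex 3.344 -3.519 -1.986
vertex 3.979 -3.725 -1.857
endloop
endfacet
facet normal 0.717 -0.685 0.130
outer loop
vertex 3.587 -4.154 -1.957
vertex 3.979 -3.725 -1.857
vertex 3.339 -4.195 -0.804
endloop
endfacet
facet normal 0.717 -0.685 0.130
outer loop
vertex 3.339 -4.195 -0.804
vertex 3.979 -3.725 -1.857
vertex 3.731 -3.766 -0.704
endloop
endfacet
facet normal -0.211 -0.035 0.977
outer loop
vertex 3.339 -4.195 -0.804
vertex 3.731 -3.766 -0.704
vertex 3.096 -3.561 -0.834
endloop
endfacet
facet normal 0.210 0.034 -0.977
outer loop
vertex 3.979 -3.725 -1.857
vertex 3.344 -3.519 -1.986
vertex 3.893 -3.141 -1.855
endloop
endfacet
facet normal 0.967 0.142 0.213
outer loop
vertex 3.979 -3.725 -1.857
vertex 3.893 -3.141 -1.855
vertex 3.731 -3.766 -0.704
endloop
endfacet
facet normal 0.967 0.140 0.212
outer loop
vertex 3.731 -3.766 -0.704
vertex 3.893 -3.141 -1.855
vertex 3.646 -3.183 -0.702
endloop
endfacet
facet normal -0.211 -0.034 0.977
outer loop
vertex 3.731 -3.766 -0.704
vertex 3.646 -3.183 -0.702
vertex 3.096 -3.561 -0.834
endloop
endfacet

endsolid


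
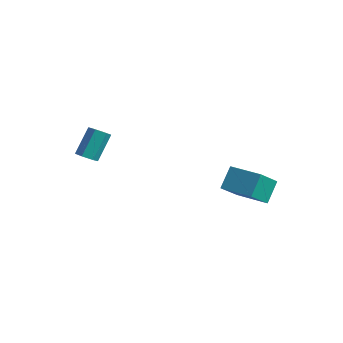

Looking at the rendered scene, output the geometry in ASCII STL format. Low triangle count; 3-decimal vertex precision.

solid 
facet normal -0.987 0.032 -0.158
outer loop
vertex 2.268 2.85 -2.905
vertex 2.517 4.112 -4.206
vertex 2.4 1.736 -3.96
endloop
endfacet
facet normal -0.136 -0.690 0.711
outer loop
vertex 4.443 1.668 -3.634
vertex 2.268 2.85 -2.905
vertex 2.4 1.736 -3.96
endloop
endfacet
facet normal -0.987 0.032 -0.158
outer loop
vertex 2.4 1.736 -3.96
vertex 2.517 4.112 -4.206
vertex 2.649 2.998 -5.261
endloop
endfacet
facet normal 0.085 -0.723 -0.685
outer loop
vertex 2.649 2.998 -5.261
vertex 4.443 1.668 -3.634
vertex 2.4 1.736 -3.96
endloop
endfacet
facet normal -0.085 0.723 0.685
outer loop
vertex 2.268 2.85 -2.905
vertex 4.56 4.044 -3.88
vertex 2.517 4.112 -4.206
endloop
endfacet
facet normal -0.136 -0.690 0.711
outer loop
vertex 4.311 2.782 -2.579
vertex 2.268 2.85 -2.905
vertex 4.443 1.668 -3.634
endloop
endfacet
facet normal -0.085 0.723 0.685
outer loop
vertex 4.311 2.782 -2.579
vertex 4.56 4.044 -3.88
vertex 2.268 2.85 -2.905
endloop
endfacet
facet normal 0.136 0.690 -0.711
outer loop
vertex 2.517 4.112 -4.206
vertex 4.56 4.044 -3.88
vertex 2.649 2.998 -5.261
endloop
endfacet
facet normal 0.085 -0.723 -0.685
outer loop
vertex 4.692 2.93 -4.935
vertex 4.443 1.668 -3.634
vertex 2.649 2.998 -5.261
endloop
endfacet
facet normal 0.136 0.690 -0.711
outer loop
vertex 2.649 2.998 -5.261
vertex 4.56 4.044 -3.88
vertex 4.692 2.93 -4.935
endloop
endfacet
facet normal 0.987 -0.032 0.158
outer loop
vertex 4.692 2.93 -4.935
vertex 4.311 2.782 -2.579
vertex 4.443 1.668 -3.634
endloop
endfacet
facet normal 0.987 -0.032 0.158
outer loop
vertex 4.56 4.044 -3.88
vertex 4.311 2.782 -2.579
vertex 4.692 2.93 -4.935
endloop
endfacet
facet normal 0.021 -0.669 -0.743
outer loop
vertex -3.142 -2.319 -1.572
vertex -3.76 -2.135 -1.755
vertex -3.227 -1.826 -2.018
endloop
endfacet
facet normal 0.992 0.108 -0.069
outer loop
vertex -3.142 -2.319 -1.572
vertex -3.227 -1.826 -2.018
vertex -3.182 -1.068 -0.182
endloop
endfacet
facet normal 0.992 0.109 -0.069
outer loop
vertex -3.182 -1.068 -0.182
vertex -3.227 -1.826 -2.018
vertex -3.267 -0.576 -0.628
endloop
endfacet
facet normal -0.022 0.669 0.743
outer loop
vertex -3.182 -1.068 -0.182
vertex -3.267 -0.576 -0.628
vertex -3.8 -0.885 -0.365
endloop
endfacet
facet normal 0.022 -0.669 -0.743
outer loop
vertex -3.227 -1.826 -2.018
vertex -3.76 -2.135 -1.755
vertex -3.844 -1.643 -2.201
endloop
endfacet
facet normal 0.386 0.691 -0.611
outer loop
vertex -3.227 -1.826 -2.018
vertex -3.844 -1.643 -2.201
vertex -3.267 -0.576 -0.628
endloop
endfacet
facet normal 0.387 0.691 -0.611
outer loop
vertex -3.267 -0.576 -0.628
vertex -3.844 -1.643 -2.201
vertex -3.885 -0.392 -0.811
endloop
endfacet
facet normal -0.021 0.669 0.743
outer loop
vertex -3.267 -0.576 -0.628
vertex -3.885 -0.392 -0.811
vertex -3.8 -0.885 -0.365
endloop
endfacet
facet normal 0.022 -0.669 -0.743
outer loop
vertex -3.844 -1.643 -2.201
vertex -3.76 -2.135 -1.755
vertex -4.378 -1.952 -1.938
endloop
endfacet
facet normal -0.605 0.583 -0.543
outer loop
vertex -3.844 -1.643 -2.201
vertex -4.378 -1.952 -1.938
vertex -3.885 -0.392 -0.811
endloop
endfacet
facet normal -0.605 0.583 -0.542
outer loop
vertex -3.885 -0.392 -0.811
vertex -4.378 -1.952 -1.938
vertex -4.418 -0.701 -0.548
endloop
endfacet
facet normal -0.021 0.669 0.743
outer loop
vertex -3.885 -0.392 -0.811
vertex -4.418 -0.701 -0.548
vertex -3.8 -0.885 -0.365
endloop
endfacet
facet normal 0.022 -0.669 -0.743
outer loop
vertex -4.378 -1.952 -1.938
vertex -3.76 -2.135 -1.755
vertex -4.293 -2.444 -1.492
endloop
endfacet
facet normal -0.992 -0.109 0.069
outer loop
vertex -4.378 -1.952 -1.938
vertex -4.293 -2.444 -1.492
vertex -4.418 -0.701 -0.548
endloop
endfacet
facet normal -0.992 -0.109 0.069
outer loop
vertex -4.418 -0.701 -0.548
vertex -4.293 -2.444 -1.492
vertex -4.333 -1.194 -0.102
endloop
endfacet
facet normal -0.021 0.669 0.743
outer loop
vertex -4.418 -0.701 -0.548
vertex -4.333 -1.194 -0.102
vertex -3.8 -0.885 -0.365
endloop
endfacet
facet normal 0.021 -0.669 -0.743
outer loop
vertex -4.293 -2.444 -1.492
vertex -3.76 -2.135 -1.755
vertex -3.675 -2.628 -1.309
endloop
endfacet
facet normal -0.387 -0.691 0.611
outer loop
vertex -4.293 -2.444 -1.492
vertex -3.675 -2.628 -1.309
vertex -4.333 -1.194 -0.102
endloop
endfacet
facet normal -0.386 -0.691 0.611
outer loop
vertex -4.333 -1.194 -0.102
vertex -3.675 -2.628 -1.309
vertex -3.716 -1.377 0.081
endloop
endfacet
facet normal -0.022 0.669 0.743
outer loop
vertex -4.333 -1.194 -0.102
vertex -3.716 -1.377 0.081
vertex -3.8 -0.885 -0.365
endloop
endfacet
facet normal 0.021 -0.669 -0.743
outer loop
vertex -3.675 -2.628 -1.309
vertex -3.76 -2.135 -1.755
vertex -3.142 -2.319 -1.572
endloop
endfacet
facet normal 0.605 -0.583 0.542
outer loop
vertex -3.675 -2.628 -1.309
vertex -3.142 -2.319 -1.572
vertex -3.716 -1.377 0.081
endloop
endfacet
facet normal 0.605 -0.583 0.542
outer loop
vertex -3.716 -1.377 0.081
vertex -3.142 -2.319 -1.572
vertex -3.182 -1.068 -0.182
endloop
endfacet
facet normal -0.022 0.669 0.743
outer loop
vertex -3.716 -1.377 0.081
vertex -3.182 -1.068 -0.182
vertex -3.8 -0.885 -0.365
endloop
endfacet

endsolid


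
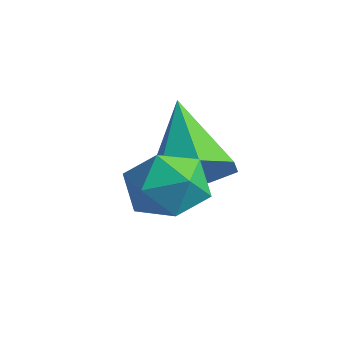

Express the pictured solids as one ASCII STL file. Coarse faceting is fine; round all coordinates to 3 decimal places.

solid 
facet normal -0.278 0.311 0.909
outer loop
vertex 1.129 0.336 -0.81
vertex 1.845 -0.132 -0.431
vertex 1.958 0.757 -0.701
endloop
endfacet
facet normal -0.455 0.790 0.411
outer loop
vertex 1.129 0.336 -0.81
vertex 1.958 0.757 -0.701
vertex 1.468 0.884 -1.488
endloop
endfacet
facet normal -0.881 0.468 -0.062
outer loop
vertex 1.129 0.336 -0.81
vertex 1.468 0.884 -1.488
vertex 1.053 0.074 -1.705
endloop
endfacet
facet normal -0.967 -0.209 0.143
outer loop
vertex 1.129 0.336 -0.81
vertex 1.053 0.074 -1.705
vertex 1.286 -0.554 -1.051
endloop
endfacet
facet normal -0.594 -0.306 0.744
outer loop
vertex 1.129 0.336 -0.81
vertex 1.286 -0.554 -1.051
vertex 1.845 -0.132 -0.431
endloop
endfacet
facet normal 0.142 0.987 0.071
outer loop
vertex 1.468 0.884 -1.488
vertex 1.958 0.757 -0.701
vertex 2.394 0.754 -1.529
endloop
endfacet
facet normal 0.429 0.212 0.878
outer loop
vertex 1.958 0.757 -0.701
vertex 1.845 -0.132 -0.431
vertex 2.627 0.126 -0.875
endloop
endfacet
facet normal -0.083 -0.787 0.611
outer loop
vertex 1.845 -0.132 -0.431
vertex 1.286 -0.554 -1.051
vertex 2.212 -0.684 -1.092
endloop
endfacet
facet normal -0.688 -0.630 -0.360
outer loop
vertex 1.286 -0.554 -1.051
vertex 1.053 0.074 -1.705
vertex 1.722 -0.557 -1.879
endloop
endfacet
facet normal -0.548 0.467 -0.694
outer loop
vertex 1.053 0.074 -1.705
vertex 1.468 0.884 -1.488
vertex 1.835 0.332 -2.149
endloop
endfacet
facet normal 0.967 0.209 -0.143
outer loop
vertex 2.551 -0.136 -1.77
vertex 2.394 0.754 -1.529
vertex 2.627 0.126 -0.875
endloop
endfacet
facet normal 0.881 -0.468 0.062
outer loop
vertex 2.551 -0.136 -1.77
vertex 2.627 0.126 -0.875
vertex 2.212 -0.684 -1.092
endloop
endfacet
facet normal 0.455 -0.790 -0.411
outer loop
vertex 2.551 -0.136 -1.77
vertex 2.212 -0.684 -1.092
vertex 1.722 -0.557 -1.879
endloop
endfacet
facet normal 0.278 -0.311 -0.909
outer loop
vertex 2.551 -0.136 -1.77
vertex 1.722 -0.557 -1.879
vertex 1.835 0.332 -2.149
endloop
endfacet
facet normal 0.594 0.306 -0.744
outer loop
vertex 2.551 -0.136 -1.77
vertex 1.835 0.332 -2.149
vertex 2.394 0.754 -1.529
endloop
endfacet
facet normal 0.688 0.630 0.360
outer loop
vertex 2.627 0.126 -0.875
vertex 2.394 0.754 -1.529
vertex 1.958 0.757 -0.701
endloop
endfacet
facet normal 0.548 -0.467 0.694
outer loop
vertex 2.212 -0.684 -1.092
vertex 2.627 0.126 -0.875
vertex 1.845 -0.132 -0.431
endloop
endfacet
facet normal -0.142 -0.987 -0.071
outer loop
vertex 1.722 -0.557 -1.879
vertex 2.212 -0.684 -1.092
vertex 1.286 -0.554 -1.051
endloop
endfacet
facet normal -0.429 -0.212 -0.878
outer loop
vertex 1.835 0.332 -2.149
vertex 1.722 -0.557 -1.879
vertex 1.053 0.074 -1.705
endloop
endfacet
facet normal 0.083 0.787 -0.611
outer loop
vertex 2.394 0.754 -1.529
vertex 1.835 0.332 -2.149
vertex 1.468 0.884 -1.488
endloop
endfacet
facet normal 0.672 -0.215 -0.709
outer loop
vertex 1.335 1.131 -1.065
vertex 0.716 1.398 -1.733
vertex 1.362 1.926 -1.281
endloop
endfacet
facet normal 0.427 0.224 0.876
outer loop
vertex 1.335 1.131 -1.065
vertex 1.362 1.926 -1.281
vertex -0.676 1.842 -0.267
endloop
endfacet
facet normal 0.672 -0.215 -0.709
outer loop
vertex 1.362 1.926 -1.281
vertex 0.716 1.398 -1.733
vertex 0.902 2.323 -1.837
endloop
endfacet
facet normal 0.193 0.867 0.459
outer loop
vertex 1.362 1.926 -1.281
vertex 0.902 2.323 -1.837
vertex -0.676 1.842 -0.267
endloop
endfacet
facet normal 0.672 -0.215 -0.709
outer loop
vertex 0.902 2.323 -1.837
vertex 0.716 1.398 -1.733
vertex 0.301 2.023 -2.316
endloop
endfacet
facet normal -0.380 0.920 -0.100
outer loop
vertex 0.902 2.323 -1.837
vertex 0.301 2.023 -2.316
vertex -0.676 1.842 -0.267
endloop
endfacet
facet normal 0.672 -0.214 -0.708
outer loop
vertex 0.301 2.023 -2.316
vertex 0.716 1.398 -1.733
vertex 0.013 1.252 -2.356
endloop
endfacet
facet normal -0.860 0.341 -0.380
outer loop
vertex 0.301 2.023 -2.316
vertex 0.013 1.252 -2.356
vertex -0.676 1.842 -0.267
endloop
endfacet
facet normal 0.672 -0.215 -0.708
outer loop
vertex 0.013 1.252 -2.356
vertex 0.716 1.398 -1.733
vertex 0.253 0.59 -1.927
endloop
endfacet
facet normal -0.886 -0.432 -0.170
outer loop
vertex 0.013 1.252 -2.356
vertex 0.253 0.59 -1.927
vertex -0.676 1.842 -0.267
endloop
endfacet
facet normal 0.672 -0.215 -0.708
outer loop
vertex 0.253 0.59 -1.927
vertex 0.716 1.398 -1.733
vertex 0.842 0.537 -1.352
endloop
endfacet
facet normal -0.437 -0.818 0.373
outer loop
vertex 0.253 0.59 -1.927
vertex 0.842 0.537 -1.352
vertex -0.676 1.842 -0.267
endloop
endfacet
facet normal 0.672 -0.215 -0.709
outer loop
vertex 0.842 0.537 -1.352
vertex 0.716 1.398 -1.733
vertex 1.335 1.131 -1.065
endloop
endfacet
facet normal 0.146 -0.526 0.838
outer loop
vertex 0.842 0.537 -1.352
vertex 1.335 1.131 -1.065
vertex -0.676 1.842 -0.267
endloop
endfacet

endsolid


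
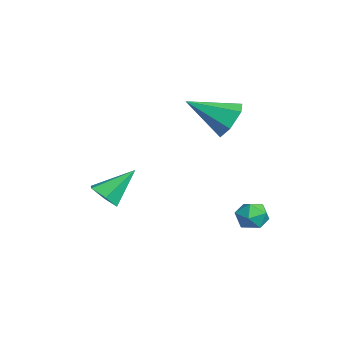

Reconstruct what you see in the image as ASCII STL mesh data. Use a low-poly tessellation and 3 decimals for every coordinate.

solid 
facet normal -0.854 0.353 0.382
outer loop
vertex 1.922 1.328 -3.654
vertex 1.969 0.891 -3.144
vertex 2.246 1.502 -3.09
endloop
endfacet
facet normal -0.504 0.863 0.024
outer loop
vertex 1.922 1.328 -3.654
vertex 2.246 1.502 -3.09
vertex 2.502 1.668 -3.69
endloop
endfacet
facet normal -0.415 0.638 -0.649
outer loop
vertex 1.922 1.328 -3.654
vertex 2.502 1.668 -3.69
vertex 2.383 1.159 -4.115
endloop
endfacet
facet normal -0.709 -0.009 -0.705
outer loop
vertex 1.922 1.328 -3.654
vertex 2.383 1.159 -4.115
vertex 2.053 0.679 -3.777
endloop
endfacet
facet normal -0.980 -0.185 -0.068
outer loop
vertex 1.922 1.328 -3.654
vertex 2.053 0.679 -3.777
vertex 1.969 0.891 -3.144
endloop
endfacet
facet normal 0.141 0.937 0.319
outer loop
vertex 2.502 1.668 -3.69
vertex 2.246 1.502 -3.09
vertex 2.907 1.441 -3.203
endloop
endfacet
facet normal -0.425 0.113 0.898
outer loop
vertex 2.246 1.502 -3.09
vertex 1.969 0.891 -3.144
vertex 2.577 0.961 -2.865
endloop
endfacet
facet normal -0.630 -0.758 0.170
outer loop
vertex 1.969 0.891 -3.144
vertex 2.053 0.679 -3.777
vertex 2.458 0.452 -3.29
endloop
endfacet
facet normal -0.191 -0.474 -0.860
outer loop
vertex 2.053 0.679 -3.777
vertex 2.383 1.159 -4.115
vertex 2.714 0.618 -3.89
endloop
endfacet
facet normal 0.286 0.574 -0.767
outer loop
vertex 2.383 1.159 -4.115
vertex 2.502 1.668 -3.69
vertex 2.991 1.229 -3.836
endloop
endfacet
facet normal 0.709 0.009 0.705
outer loop
vertex 3.038 0.792 -3.326
vertex 2.907 1.441 -3.203
vertex 2.577 0.961 -2.865
endloop
endfacet
facet normal 0.415 -0.638 0.649
outer loop
vertex 3.038 0.792 -3.326
vertex 2.577 0.961 -2.865
vertex 2.458 0.452 -3.29
endloop
endfacet
facet normal 0.504 -0.863 -0.024
outer loop
vertex 3.038 0.792 -3.326
vertex 2.458 0.452 -3.29
vertex 2.714 0.618 -3.89
endloop
endfacet
facet normal 0.854 -0.353 -0.382
outer loop
vertex 3.038 0.792 -3.326
vertex 2.714 0.618 -3.89
vertex 2.991 1.229 -3.836
endloop
endfacet
facet normal 0.980 0.185 0.068
outer loop
vertex 3.038 0.792 -3.326
vertex 2.991 1.229 -3.836
vertex 2.907 1.441 -3.203
endloop
endfacet
facet normal 0.191 0.474 0.860
outer loop
vertex 2.577 0.961 -2.865
vertex 2.907 1.441 -3.203
vertex 2.246 1.502 -3.09
endloop
endfacet
facet normal -0.286 -0.574 0.767
outer loop
vertex 2.458 0.452 -3.29
vertex 2.577 0.961 -2.865
vertex 1.969 0.891 -3.144
endloop
endfacet
facet normal -0.141 -0.937 -0.319
outer loop
vertex 2.714 0.618 -3.89
vertex 2.458 0.452 -3.29
vertex 2.053 0.679 -3.777
endloop
endfacet
facet normal 0.425 -0.113 -0.898
outer loop
vertex 2.991 1.229 -3.836
vertex 2.714 0.618 -3.89
vertex 2.383 1.159 -4.115
endloop
endfacet
facet normal 0.630 0.758 -0.170
outer loop
vertex 2.907 1.441 -3.203
vertex 2.991 1.229 -3.836
vertex 2.502 1.668 -3.69
endloop
endfacet
facet normal 0.221 0.842 -0.492
outer loop
vertex -1.515 0.876 -1.391
vertex -1.8 1.35 -0.707
vertex -0.956 1.103 -0.751
endloop
endfacet
facet normal 0.604 -0.753 -0.261
outer loop
vertex -1.515 0.876 -1.391
vertex -0.956 1.103 -0.751
vertex -2.22 -0.25 0.227
endloop
endfacet
facet normal 0.221 0.843 -0.491
outer loop
vertex -0.956 1.103 -0.751
vertex -1.8 1.35 -0.707
vertex -1.241 1.577 -0.066
endloop
endfacet
facet normal 0.772 -0.326 0.546
outer loop
vertex -0.956 1.103 -0.751
vertex -1.241 1.577 -0.066
vertex -2.22 -0.25 0.227
endloop
endfacet
facet normal 0.221 0.842 -0.491
outer loop
vertex -1.241 1.577 -0.066
vertex -1.8 1.35 -0.707
vertex -2.085 1.824 -0.023
endloop
endfacet
facet normal 0.084 0.114 0.990
outer loop
vertex -1.241 1.577 -0.066
vertex -2.085 1.824 -0.023
vertex -2.22 -0.25 0.227
endloop
endfacet
facet normal 0.221 0.842 -0.492
outer loop
vertex -2.085 1.824 -0.023
vertex -1.8 1.35 -0.707
vertex -2.643 1.597 -0.663
endloop
endfacet
facet normal -0.769 0.126 0.626
outer loop
vertex -2.085 1.824 -0.023
vertex -2.643 1.597 -0.663
vertex -2.22 -0.25 0.227
endloop
endfacet
facet normal 0.221 0.843 -0.491
outer loop
vertex -2.643 1.597 -0.663
vertex -1.8 1.35 -0.707
vertex -2.358 1.123 -1.348
endloop
endfacet
facet normal -0.936 -0.302 -0.181
outer loop
vertex -2.643 1.597 -0.663
vertex -2.358 1.123 -1.348
vertex -2.22 -0.25 0.227
endloop
endfacet
facet normal 0.222 0.842 -0.491
outer loop
vertex -2.358 1.123 -1.348
vertex -1.8 1.35 -0.707
vertex -1.515 0.876 -1.391
endloop
endfacet
facet normal -0.249 -0.741 -0.624
outer loop
vertex -2.358 1.123 -1.348
vertex -1.515 0.876 -1.391
vertex -2.22 -0.25 0.227
endloop
endfacet
facet normal 0.115 -0.721 -0.684
outer loop
vertex 0.1 -3.219 -3.752
vertex -0.418 -3.594 -3.444
vertex -0.573 -3.131 -3.958
endloop
endfacet
facet normal 0.234 0.893 -0.384
outer loop
vertex 0.1 -3.219 -3.752
vertex -0.573 -3.131 -3.958
vertex -0.602 -2.426 -2.336
endloop
endfacet
facet normal 0.114 -0.721 -0.684
outer loop
vertex -0.573 -3.131 -3.958
vertex -0.418 -3.594 -3.444
vertex -1.091 -3.505 -3.65
endloop
endfacet
facet normal -0.670 0.676 -0.306
outer loop
vertex -0.573 -3.131 -3.958
vertex -1.091 -3.505 -3.65
vertex -0.602 -2.426 -2.336
endloop
endfacet
facet normal 0.114 -0.721 -0.684
outer loop
vertex -1.091 -3.505 -3.65
vertex -0.418 -3.594 -3.444
vertex -0.936 -3.969 -3.135
endloop
endfacet
facet normal -0.947 0.039 0.320
outer loop
vertex -1.091 -3.505 -3.65
vertex -0.936 -3.969 -3.135
vertex -0.602 -2.426 -2.336
endloop
endfacet
facet normal 0.114 -0.721 -0.684
outer loop
vertex -0.936 -3.969 -3.135
vertex -0.418 -3.594 -3.444
vertex -0.262 -4.058 -2.929
endloop
endfacet
facet normal -0.316 -0.381 0.869
outer loop
vertex -0.936 -3.969 -3.135
vertex -0.262 -4.058 -2.929
vertex -0.602 -2.426 -2.336
endloop
endfacet
facet normal 0.114 -0.721 -0.684
outer loop
vertex -0.262 -4.058 -2.929
vertex -0.418 -3.594 -3.444
vertex 0.256 -3.683 -3.238
endloop
endfacet
facet normal 0.590 -0.164 0.790
outer loop
vertex -0.262 -4.058 -2.929
vertex 0.256 -3.683 -3.238
vertex -0.602 -2.426 -2.336
endloop
endfacet
facet normal 0.114 -0.720 -0.685
outer loop
vertex 0.256 -3.683 -3.238
vertex -0.418 -3.594 -3.444
vertex 0.1 -3.219 -3.752
endloop
endfacet
facet normal 0.866 0.473 0.164
outer loop
vertex 0.256 -3.683 -3.238
vertex 0.1 -3.219 -3.752
vertex -0.602 -2.426 -2.336
endloop
endfacet

endsolid
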